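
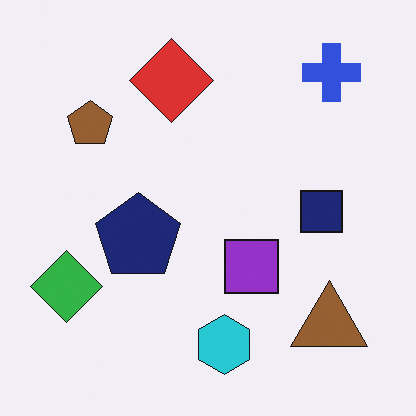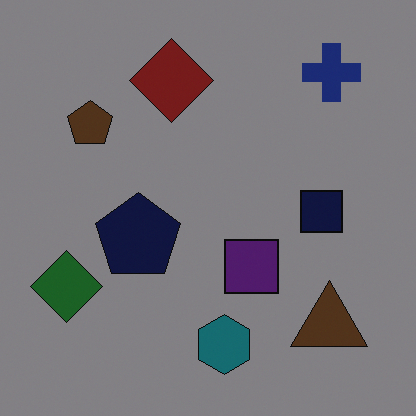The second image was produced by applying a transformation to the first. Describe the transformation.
The image was substantially darkened.

Every pixel — background and shapes alike — is uniformly darkened.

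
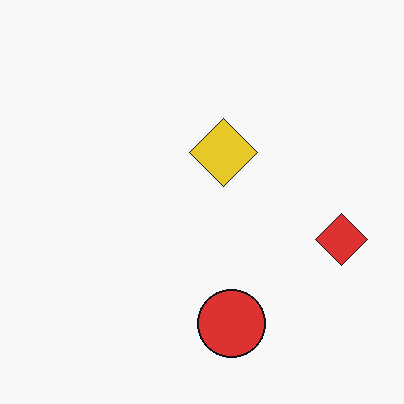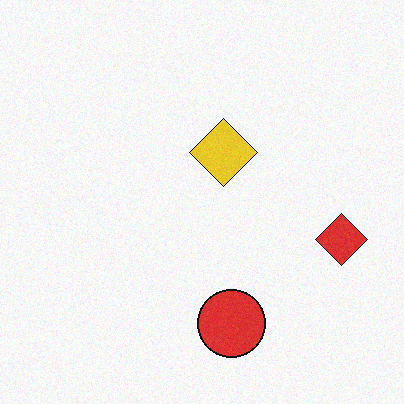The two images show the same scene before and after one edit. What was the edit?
This is the original image degraded with subtle gaussian noise.

Random speckle covers the whole image, including the flat background.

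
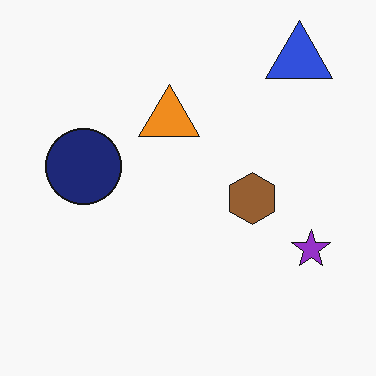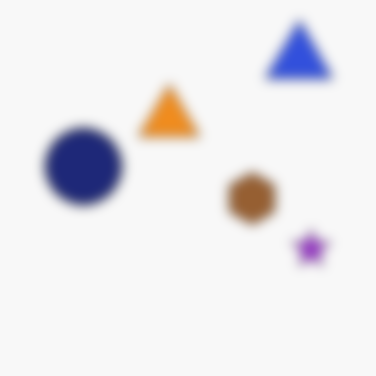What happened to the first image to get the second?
Heavily blurred.

Shape edges and outlines are uniformly softened across the whole image.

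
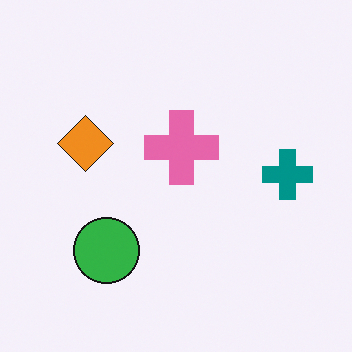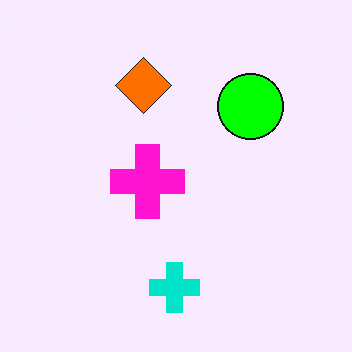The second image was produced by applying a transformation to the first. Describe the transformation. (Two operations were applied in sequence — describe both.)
The transformation is: heavily oversaturated, then transposed (reflected across the top-left ↔ bottom-right diagonal).

All colors are more vivid — a global saturation change. Shapes have swapped their row and column positions — what was in the top-right is now in the bottom-left — a diagonal reflection.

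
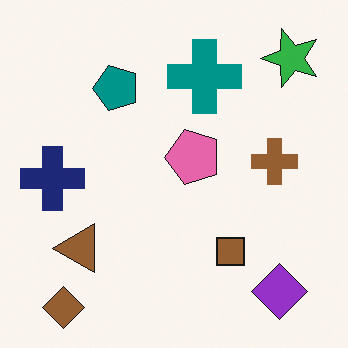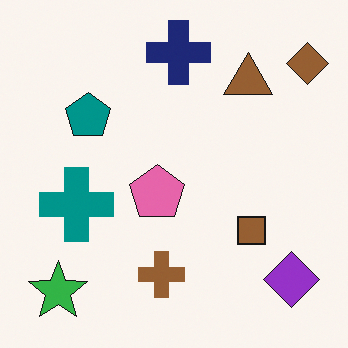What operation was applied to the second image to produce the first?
It was transposed (reflected across the top-left ↔ bottom-right diagonal).

Shapes have swapped their row and column positions — what was in the top-right is now in the bottom-left — a diagonal reflection.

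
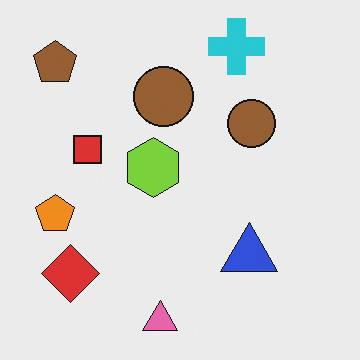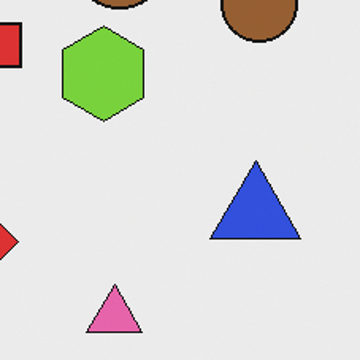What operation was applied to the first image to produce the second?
The transformation is: cropped slightly and scaled back up.

The visible shapes are larger and the field of view is narrower; shapes near the original edges may be partly or wholly outside the frame — a crop-and-rescale.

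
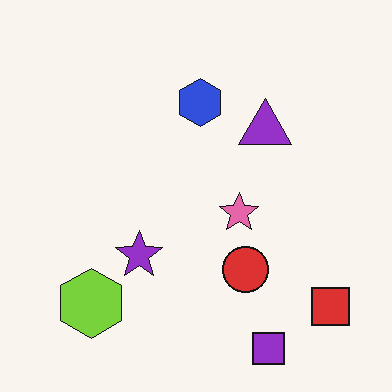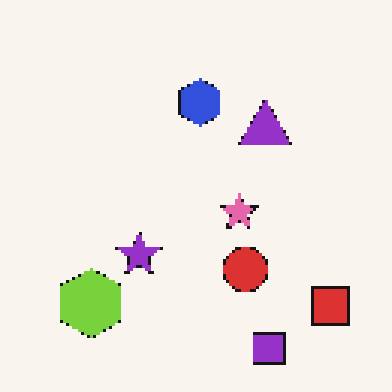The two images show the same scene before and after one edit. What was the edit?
The transformation is: lightly pixelated (a mild mosaic effect).

Shapes are reduced to large square blocks; fine edges and outlines are lost — a downscale-then-upscale (mosaic) effect.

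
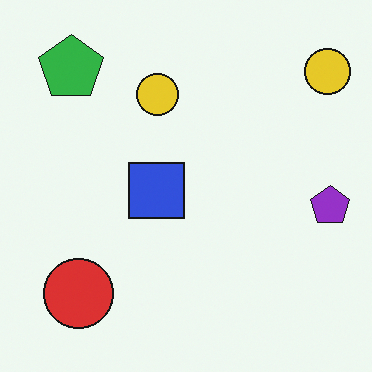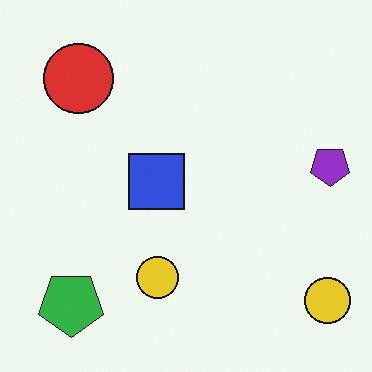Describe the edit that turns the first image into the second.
Flipped vertically (top ↔ bottom).

The green pentagon is in the top-left of the first image and the bottom-left of the second — shapes on opposite sides of the horizontal midline have swapped in a mirror flip.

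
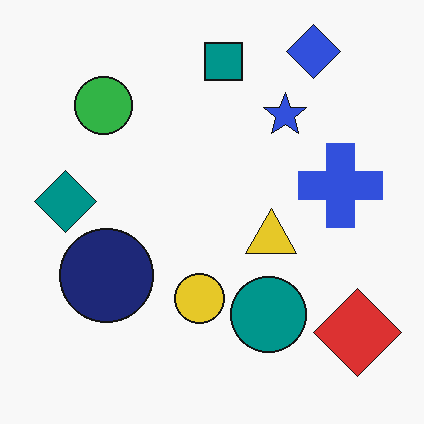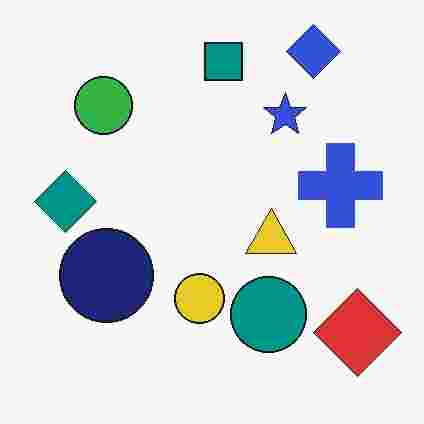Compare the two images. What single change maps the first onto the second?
The transformation is: heavily JPEG-compressed with obvious blocking artifacts.

Blocky 8×8 compression artifacts appear around shape edges and the flat background shows ringing — characteristic JPEG degradation.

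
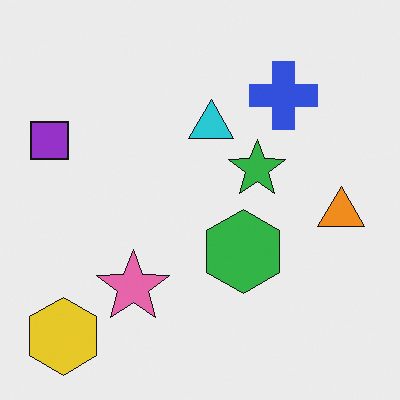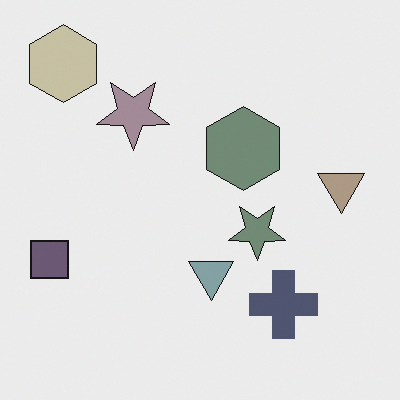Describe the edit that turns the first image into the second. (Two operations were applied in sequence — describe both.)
The second image is the first flipped vertically (top ↔ bottom), then heavily desaturated.

The yellow hexagon is in the bottom-left of the first image and the top-left of the second — shapes on opposite sides of the horizontal midline have swapped in a mirror flip. All colors are more muted and greyish — a global saturation change.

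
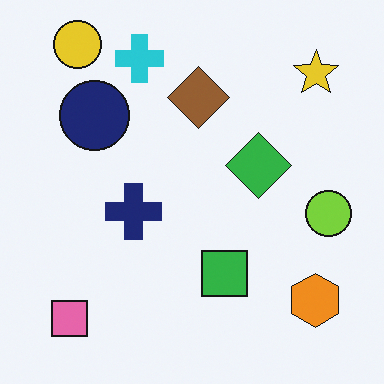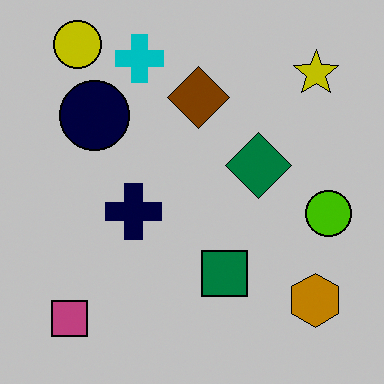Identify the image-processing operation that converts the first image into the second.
It was aggressively posterized.

Each flat color has snapped to a coarser quantized level — most visibly, the near-white background has dropped to a flat grey.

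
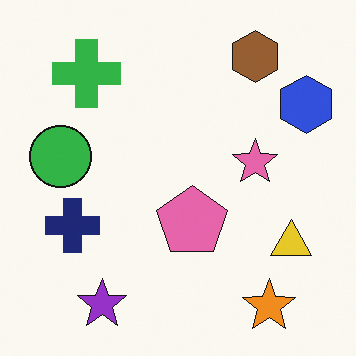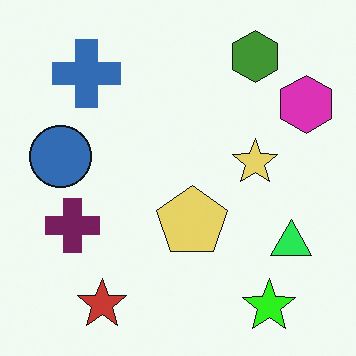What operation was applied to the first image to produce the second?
The second image is the first hue-shifted noticeably.

Every shape's color has rotated by the same amount around the hue wheel — a uniform hue shift.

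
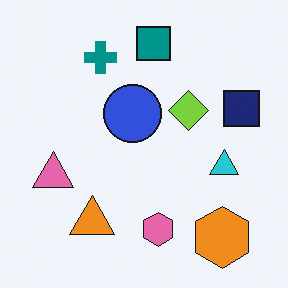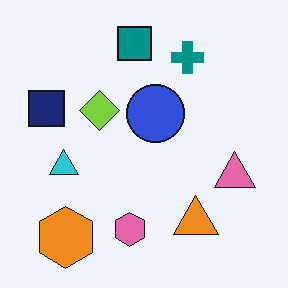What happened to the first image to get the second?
The second image is the first flipped horizontally (left ↔ right).

The navy square is in the right of the first image and the left of the second — shapes on opposite sides of the vertical midline have swapped in a mirror flip.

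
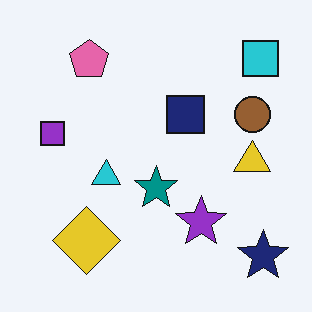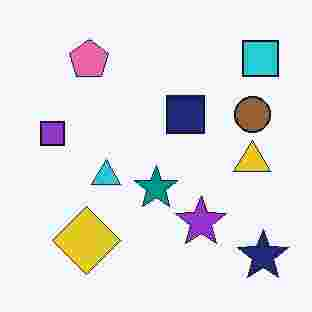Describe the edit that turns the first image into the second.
The second image is the first degraded with heavy JPEG compression.

Blocky 8×8 compression artifacts appear around shape edges and the flat background shows ringing — characteristic JPEG degradation.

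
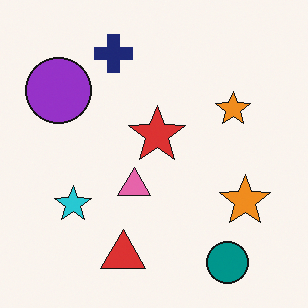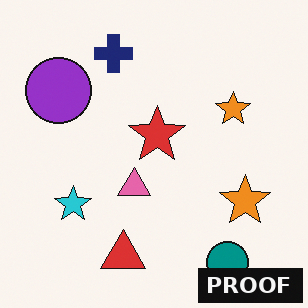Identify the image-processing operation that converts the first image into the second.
The image was watermarked with the text "PROOF" in the lower-right corner.

A dark label reading "PROOF" appears in the lower-right corner.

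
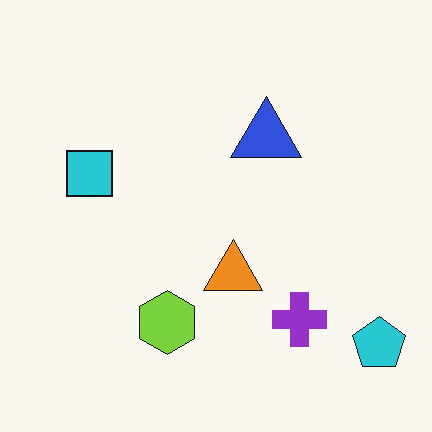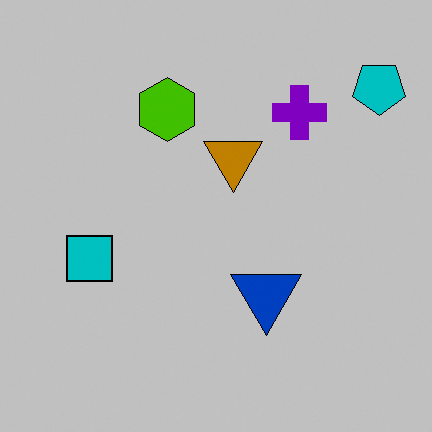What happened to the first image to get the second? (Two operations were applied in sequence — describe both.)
It was aggressively posterized, then flipped vertically (top ↔ bottom).

Each flat color has snapped to a coarser quantized level — most visibly, the near-white background has dropped to a flat grey. The cyan pentagon is in the bottom-right of the first image and the top-right of the second — shapes on opposite sides of the horizontal midline have swapped in a mirror flip.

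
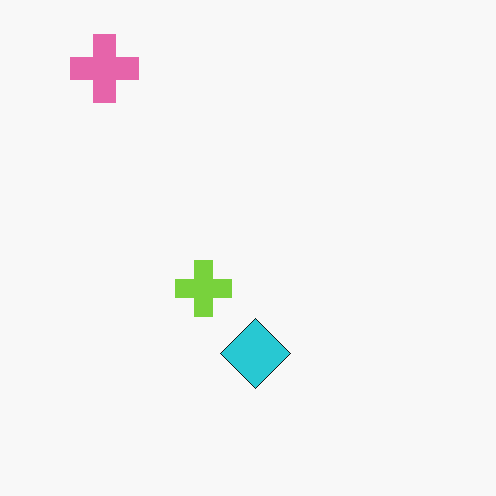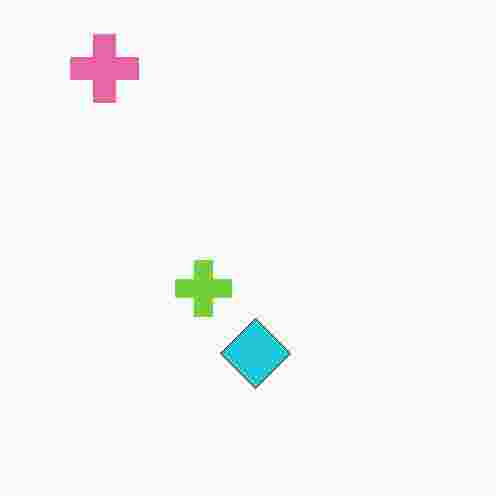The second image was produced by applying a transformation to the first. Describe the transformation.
Degraded with heavy JPEG compression.

Blocky 8×8 compression artifacts appear around shape edges and the flat background shows ringing — characteristic JPEG degradation.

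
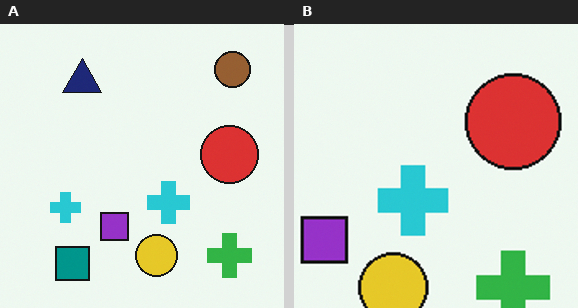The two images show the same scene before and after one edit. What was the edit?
It was cropped tightly and scaled back up.

The visible shapes are larger and the field of view is narrower; shapes near the original edges may be partly or wholly outside the frame — a crop-and-rescale.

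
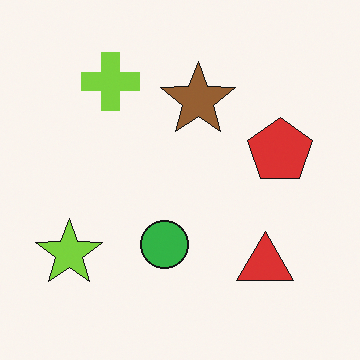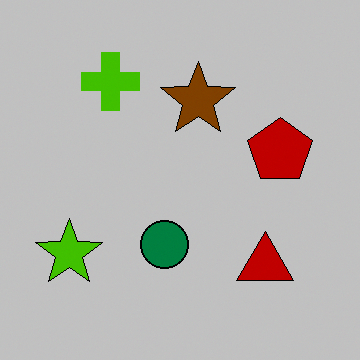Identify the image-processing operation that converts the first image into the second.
The image was heavily posterized to just a handful of flat colors.

Each flat color has snapped to a coarser quantized level — most visibly, the near-white background has dropped to a flat grey.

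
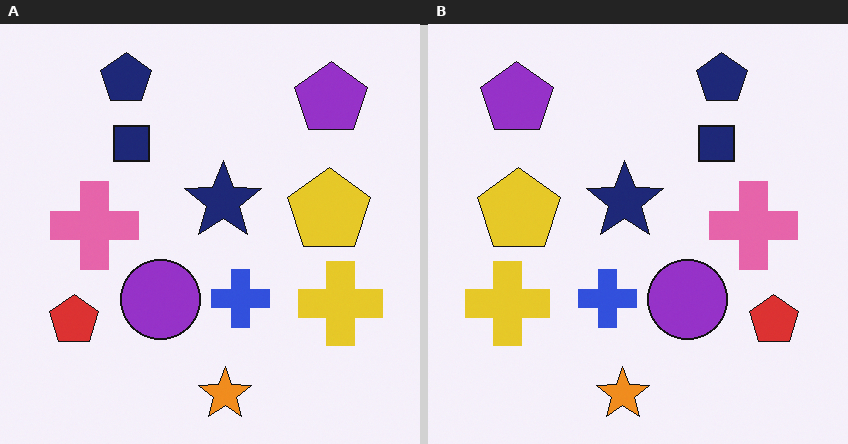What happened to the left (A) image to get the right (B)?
The right (B) image is the left (A) flipped horizontally (left ↔ right).

The red pentagon is in the bottom-left of the left (A) image and the bottom-right of the right (B) — shapes on opposite sides of the vertical midline have swapped in a mirror flip.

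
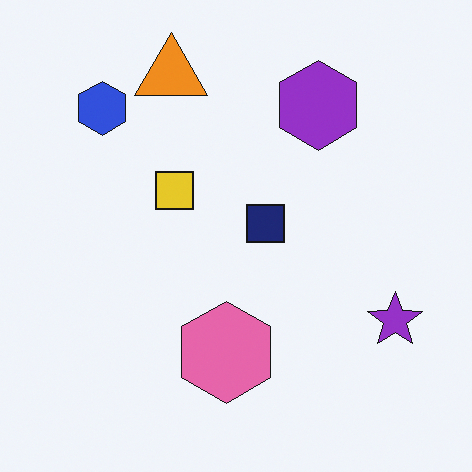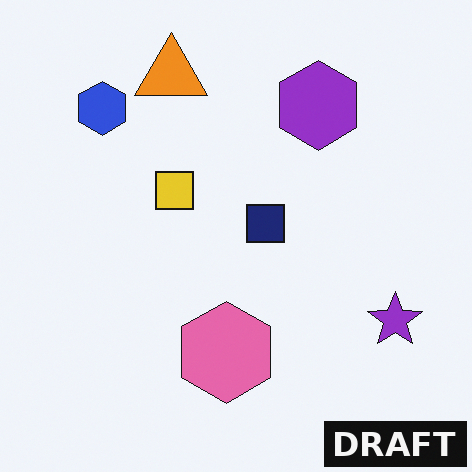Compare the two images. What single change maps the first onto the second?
It was watermarked with the text "DRAFT" in the lower-right corner.

A dark label reading "DRAFT" appears in the lower-right corner.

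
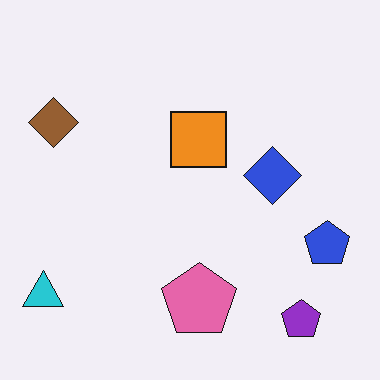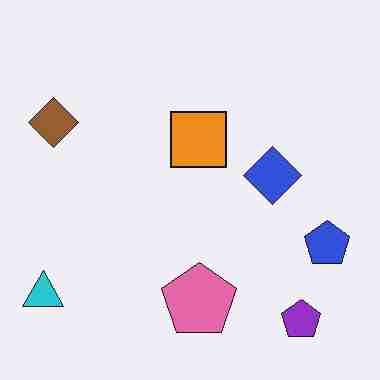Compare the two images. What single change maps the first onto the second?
The second image is the first heavily JPEG-compressed with obvious blocking artifacts.

Blocky 8×8 compression artifacts appear around shape edges and the flat background shows ringing — characteristic JPEG degradation.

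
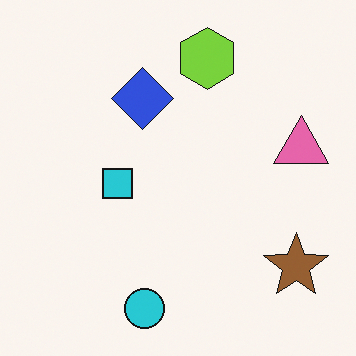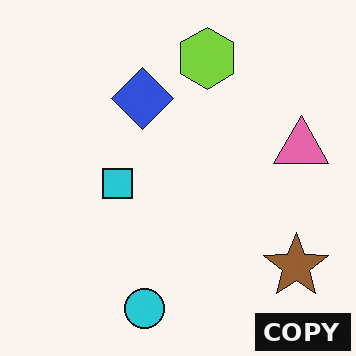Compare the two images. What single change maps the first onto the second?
The second image is the first watermarked with the text "COPY" in the lower-right corner.

A dark label reading "COPY" appears in the lower-right corner.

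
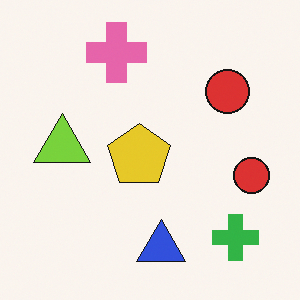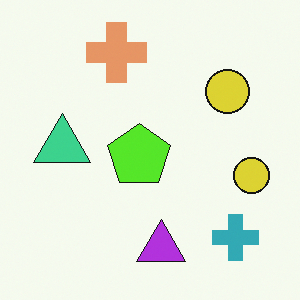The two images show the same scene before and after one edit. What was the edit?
The image was hue-shifted slightly.

Every shape's color has rotated by the same amount around the hue wheel — a uniform hue shift.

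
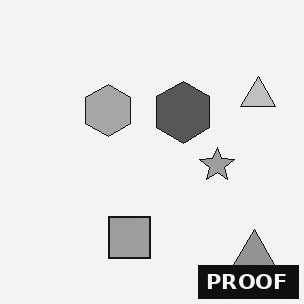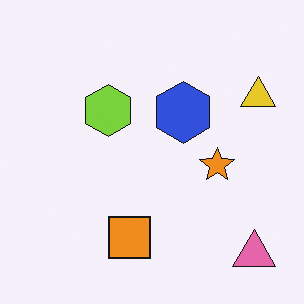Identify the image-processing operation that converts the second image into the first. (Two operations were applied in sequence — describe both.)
The transformation is: converted to grayscale, then watermarked with the text "PROOF" in the lower-right corner.

All color is removed — every shape is now a shade of grey. A dark label reading "PROOF" appears in the lower-right corner.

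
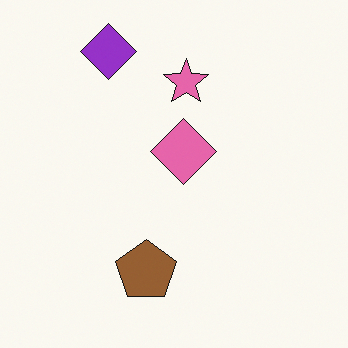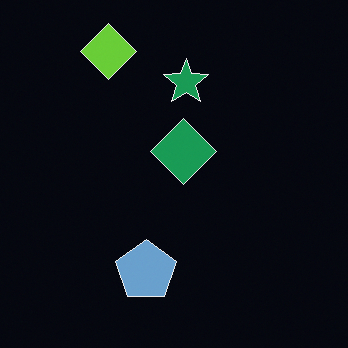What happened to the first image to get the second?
The second image is the first color-inverted (negative).

The light background has become dark and every shape's color is its complement — a photographic negative.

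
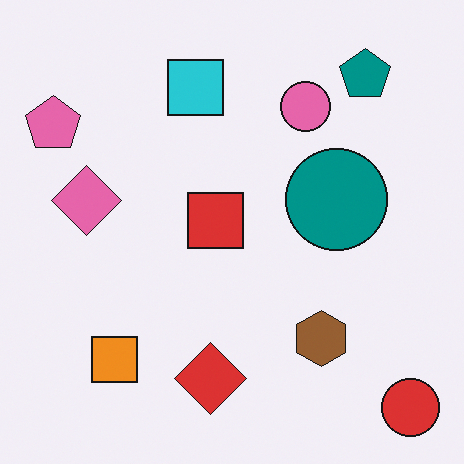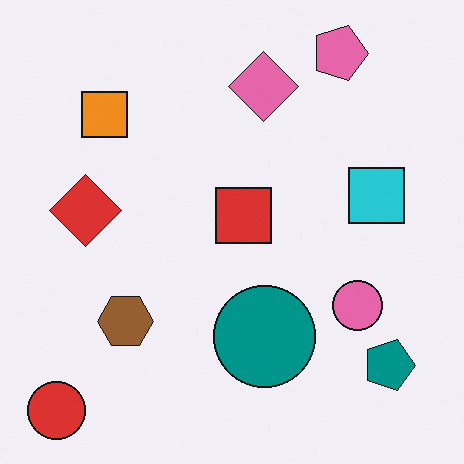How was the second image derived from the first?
Rotated 90° clockwise.

The red circle sits in the bottom-right of the first image and the bottom-left of the second — consistent with a whole-image 90° clockwise rotation.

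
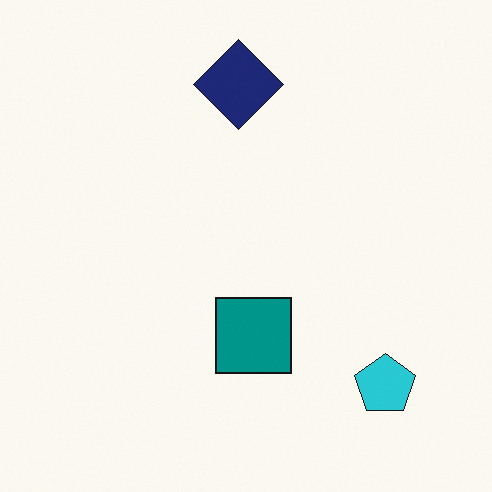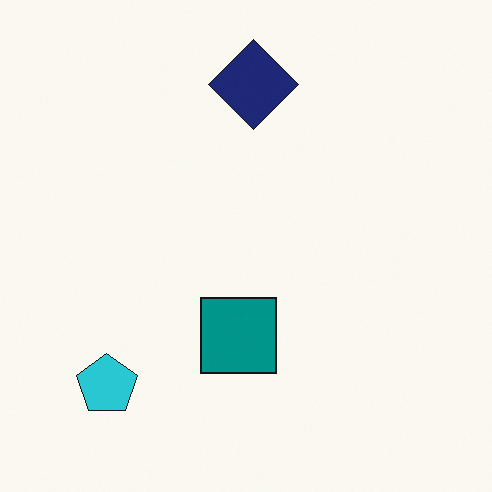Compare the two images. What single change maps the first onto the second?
The second image is the first flipped horizontally (left ↔ right).

The cyan pentagon is in the bottom-right of the first image and the bottom-left of the second — shapes on opposite sides of the vertical midline have swapped in a mirror flip.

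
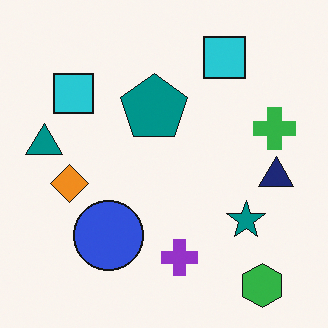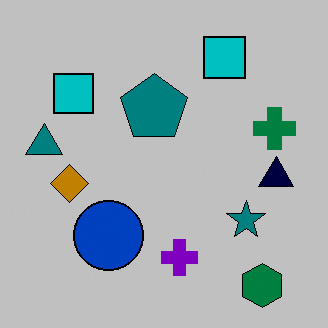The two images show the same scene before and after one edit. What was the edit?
It was aggressively posterized.

Each flat color has snapped to a coarser quantized level — most visibly, the near-white background has dropped to a flat grey.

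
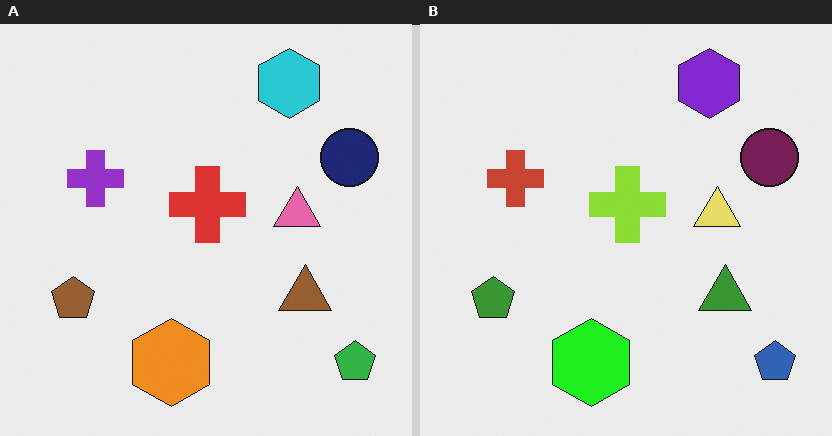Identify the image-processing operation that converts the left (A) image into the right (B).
Hue-shifted by a moderate amount.

Every shape's color has rotated by the same amount around the hue wheel — a uniform hue shift.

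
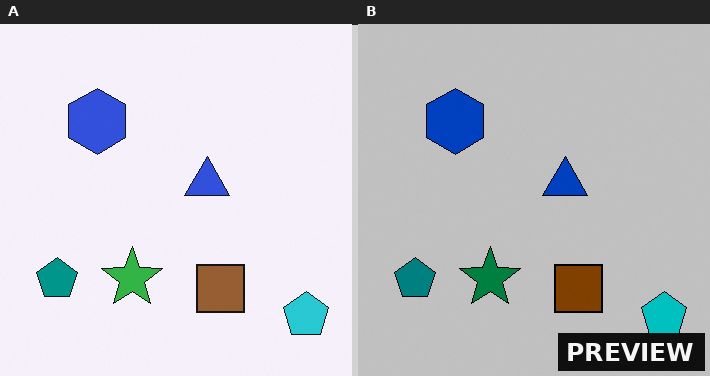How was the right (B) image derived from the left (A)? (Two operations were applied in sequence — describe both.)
The right (B) image is the left (A) heavily posterized to just a handful of flat colors, then watermarked with the text "PREVIEW" in the lower-right corner.

Each flat color has snapped to a coarser quantized level — most visibly, the near-white background has dropped to a flat grey. A dark label reading "PREVIEW" appears in the lower-right corner.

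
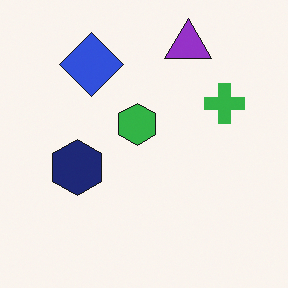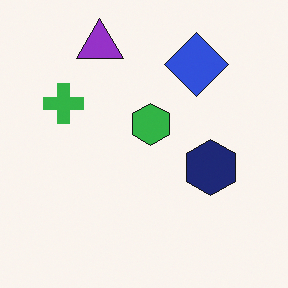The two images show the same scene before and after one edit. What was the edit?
Flipped horizontally (left ↔ right).

The green cross is in the right of the first image and the left of the second — shapes on opposite sides of the vertical midline have swapped in a mirror flip.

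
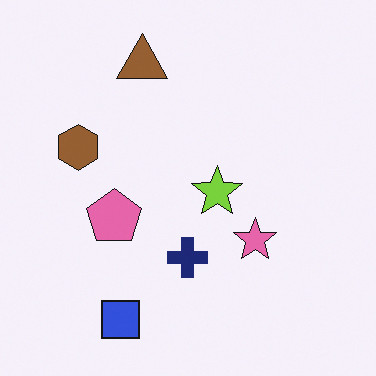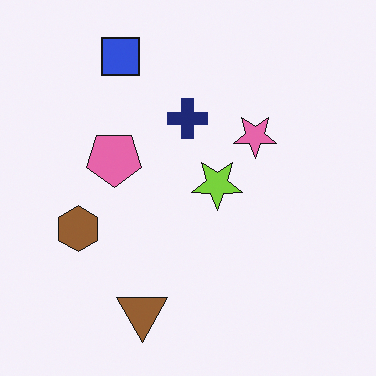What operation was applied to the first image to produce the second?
This is the original image flipped vertically (top ↔ bottom).

The blue square is in the bottom-left of the first image and the top-left of the second — shapes on opposite sides of the horizontal midline have swapped in a mirror flip.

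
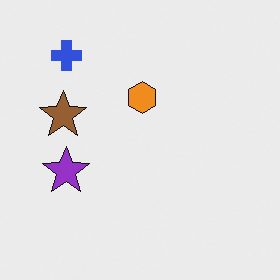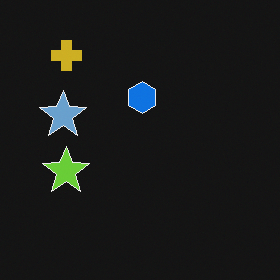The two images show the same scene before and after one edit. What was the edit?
The image was color-inverted (negative).

The light background has become dark and every shape's color is its complement — a photographic negative.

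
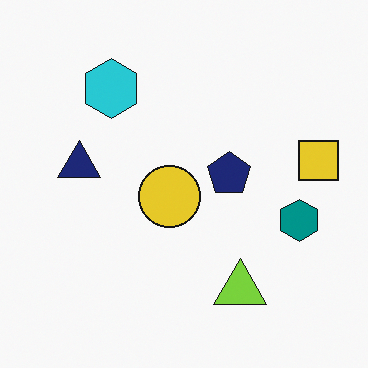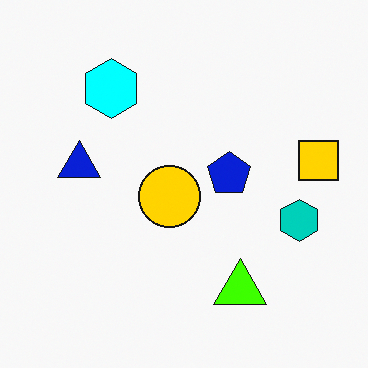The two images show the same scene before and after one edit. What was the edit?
It was made much more vivid (saturation change).

All colors are more vivid — a global saturation change.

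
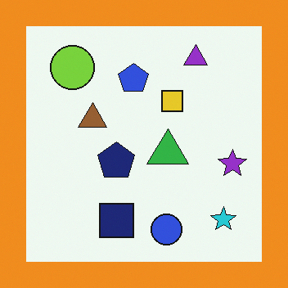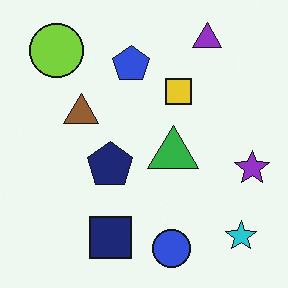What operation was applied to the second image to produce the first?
Framed with a orange border.

A solid orange frame runs around the edge of the first image, with the content slightly shrunk inside it.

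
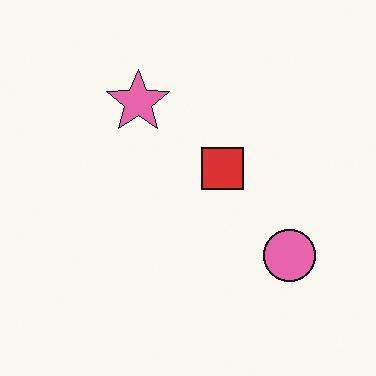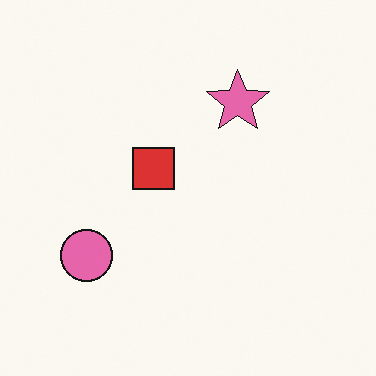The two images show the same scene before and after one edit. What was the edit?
The transformation is: flipped horizontally (left ↔ right).

The pink circle is in the bottom-right of the first image and the bottom-left of the second — shapes on opposite sides of the vertical midline have swapped in a mirror flip.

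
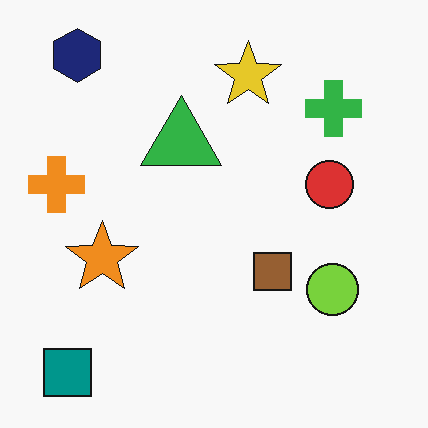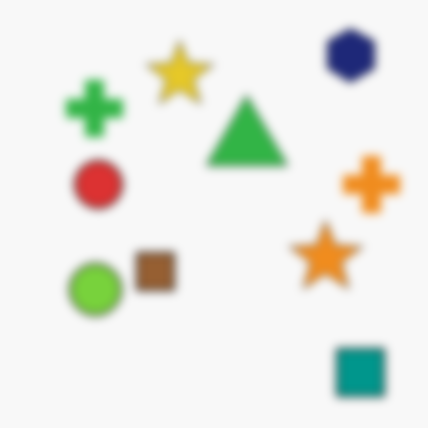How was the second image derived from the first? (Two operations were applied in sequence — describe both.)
The image was noticeably gaussian-blurred, then flipped horizontally (left ↔ right).

Shape edges and outlines are uniformly softened across the whole image. The orange cross is in the left of the first image and the right of the second — shapes on opposite sides of the vertical midline have swapped in a mirror flip.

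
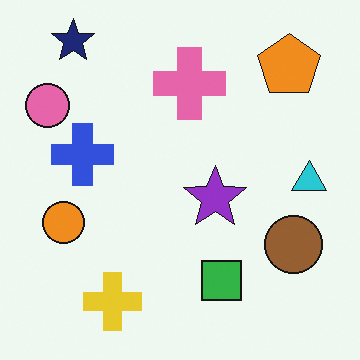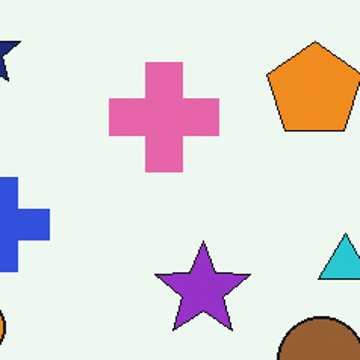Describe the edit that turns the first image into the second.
The second image is the first cropped to a modestly smaller region and rescaled.

The visible shapes are larger and the field of view is narrower; shapes near the original edges may be partly or wholly outside the frame — a crop-and-rescale.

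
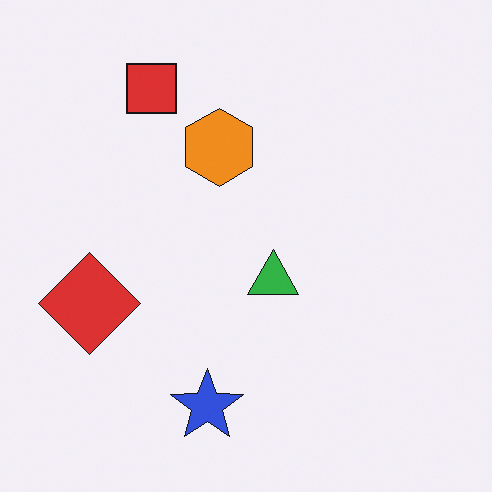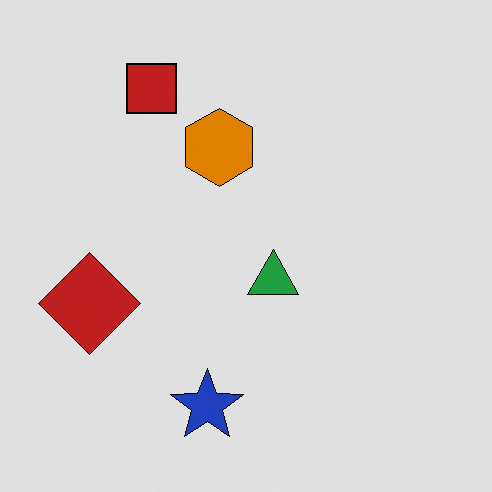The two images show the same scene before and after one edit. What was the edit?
Moderately posterized.

Each flat color has snapped to a coarser quantized level — most visibly, the near-white background has dropped to a flat grey.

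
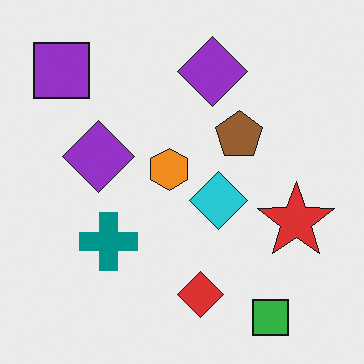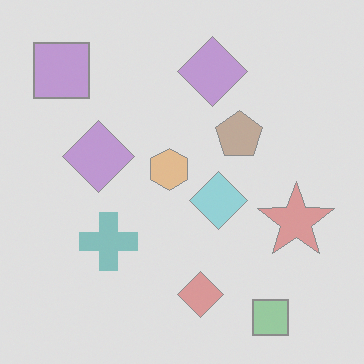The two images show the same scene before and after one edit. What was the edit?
It was washed out (contrast reduced).

Tones are pushed toward mid-grey across the whole image — a global contrast change.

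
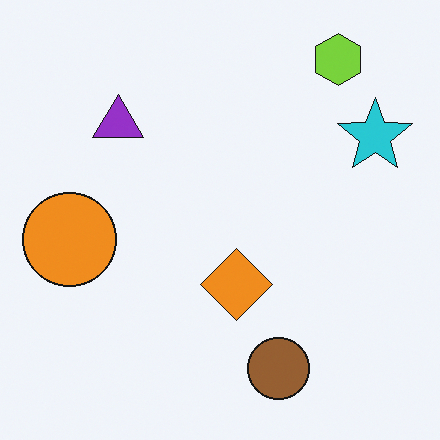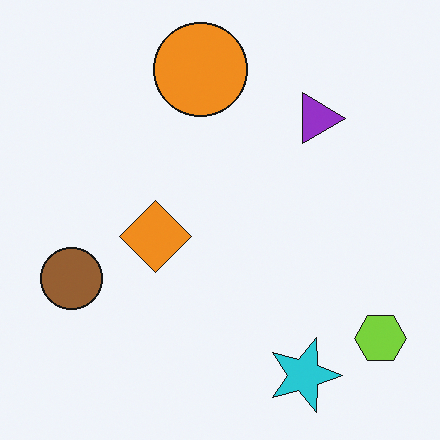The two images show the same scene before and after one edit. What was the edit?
The transformation is: rotated 90° clockwise.

The lime hexagon sits in the top-right of the first image and the bottom-right of the second — consistent with a whole-image 90° clockwise rotation.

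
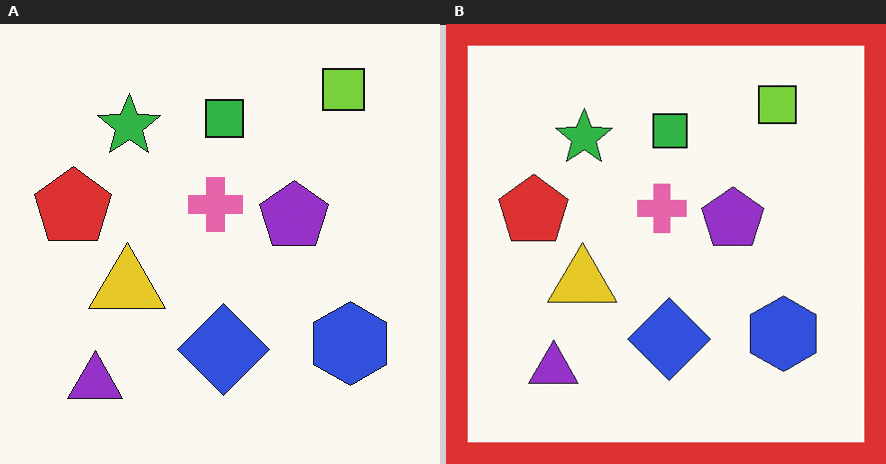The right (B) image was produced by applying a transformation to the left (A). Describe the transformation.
The image was framed with a red border.

A solid red frame runs around the edge of the right (B) image, with the content slightly shrunk inside it.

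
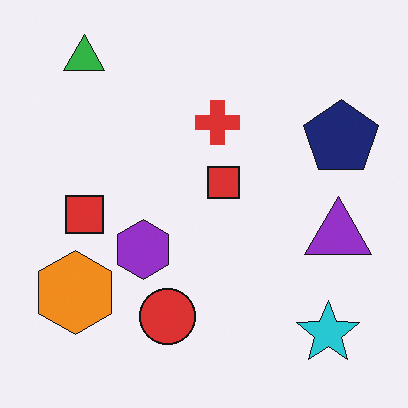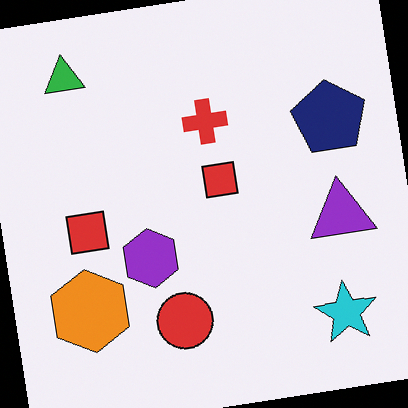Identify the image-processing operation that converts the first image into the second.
The transformation is: rotated counter-clockwise by a small amount.

Every shape is tilted by the same angle and the image corners show triangular fill wedges — a whole-image rotation by a non-right angle.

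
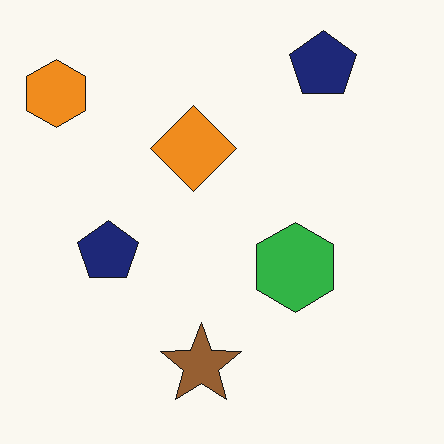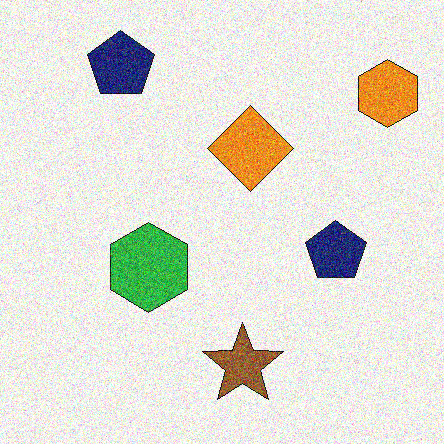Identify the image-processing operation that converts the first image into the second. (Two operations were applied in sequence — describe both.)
The second image is the first flipped horizontally (left ↔ right), then degraded with a thick layer of grain.

The orange hexagon is in the top-left of the first image and the top-right of the second — shapes on opposite sides of the vertical midline have swapped in a mirror flip. Random speckle covers the whole image, including the flat background.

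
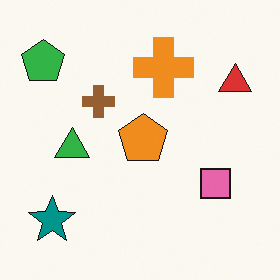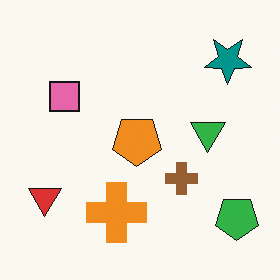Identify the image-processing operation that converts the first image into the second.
Rotated 180°.

The green pentagon sits in the top-left of the first image and the bottom-right of the second — consistent with a whole-image 180° rotation.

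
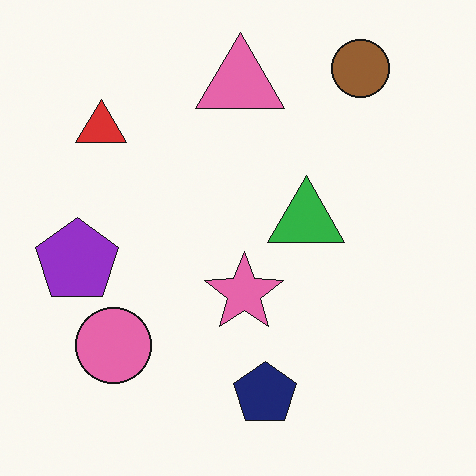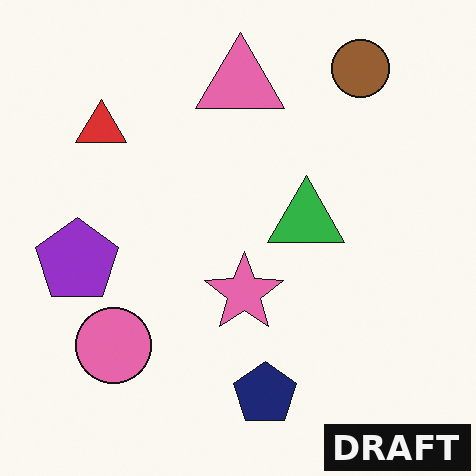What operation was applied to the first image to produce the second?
This is the original image watermarked with the text "DRAFT" in the lower-right corner.

A dark label reading "DRAFT" appears in the lower-right corner.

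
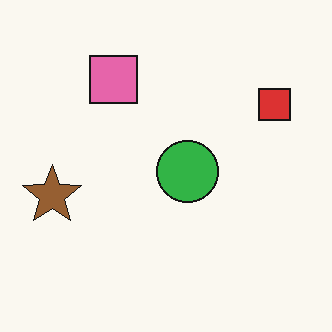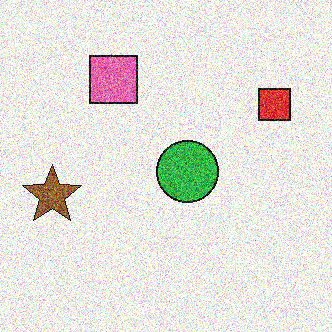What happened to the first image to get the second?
The image was degraded with heavy additive noise.

Random speckle covers the whole image, including the flat background.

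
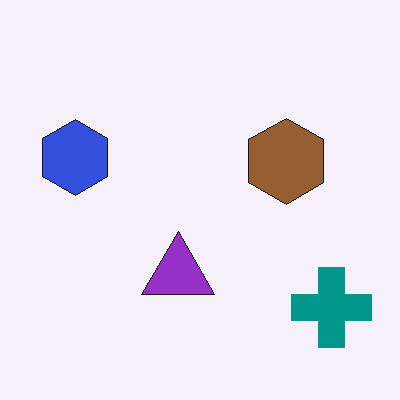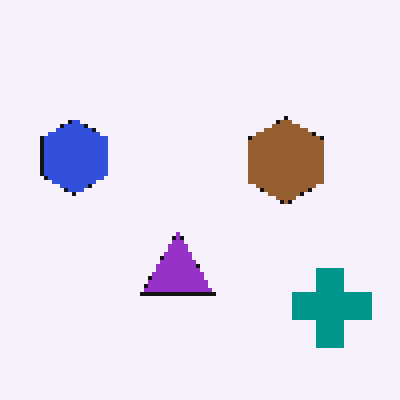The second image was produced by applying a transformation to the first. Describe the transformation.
This is the original image mildly pixelated.

Shapes are reduced to large square blocks; fine edges and outlines are lost — a downscale-then-upscale (mosaic) effect.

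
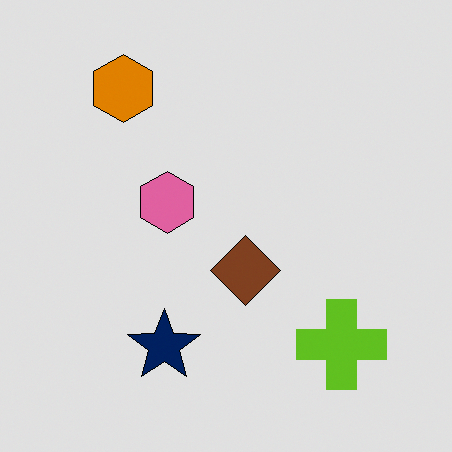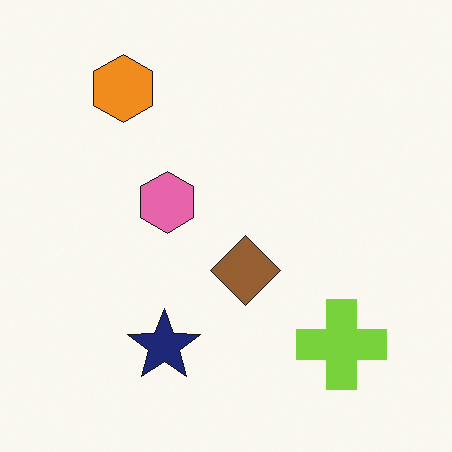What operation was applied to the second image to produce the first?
This is the original image moderately posterized.

Each flat color has snapped to a coarser quantized level — most visibly, the near-white background has dropped to a flat grey.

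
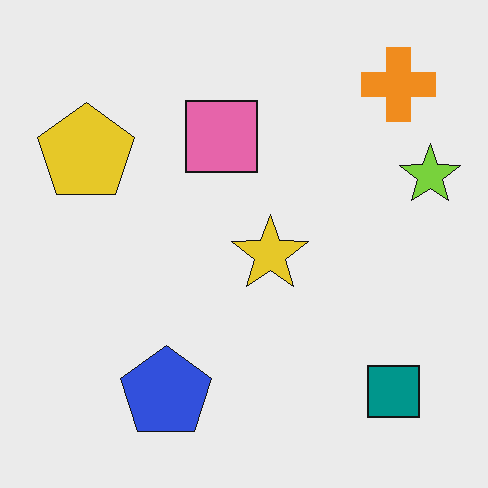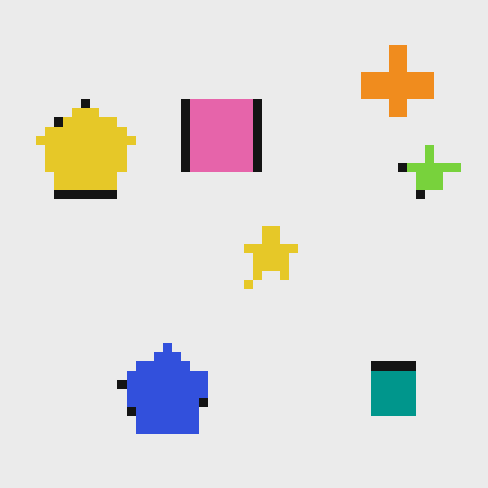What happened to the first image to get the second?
The image was coarsely pixelated.

Shapes are reduced to large square blocks; fine edges and outlines are lost — a downscale-then-upscale (mosaic) effect.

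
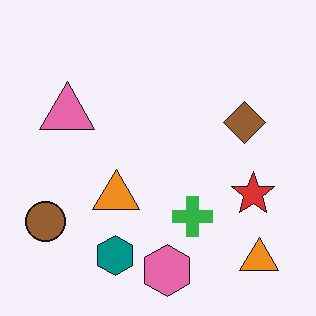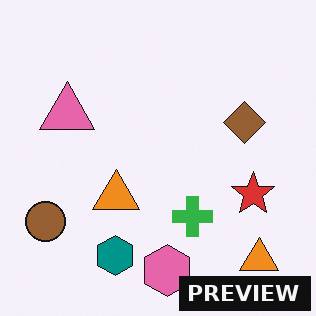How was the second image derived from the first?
Watermarked with the text "PREVIEW" in the lower-right corner.

A dark label reading "PREVIEW" appears in the lower-right corner.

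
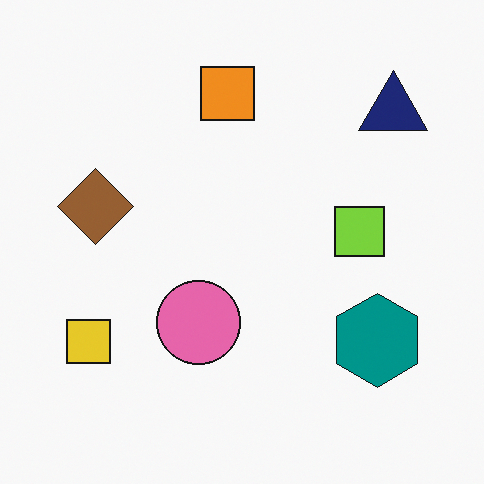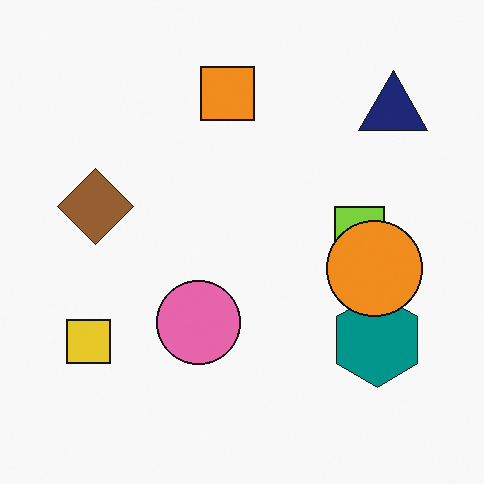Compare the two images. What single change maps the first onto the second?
It was overlaid with an additional orange circle.

An orange circle appears in the second image that is absent from the first.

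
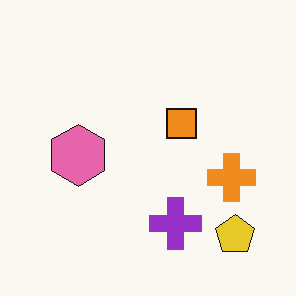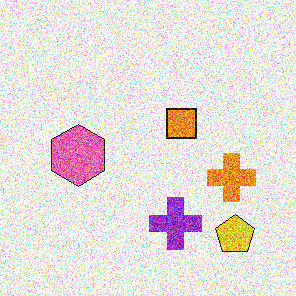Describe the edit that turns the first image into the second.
It was degraded with strong gaussian noise.

Random speckle covers the whole image, including the flat background.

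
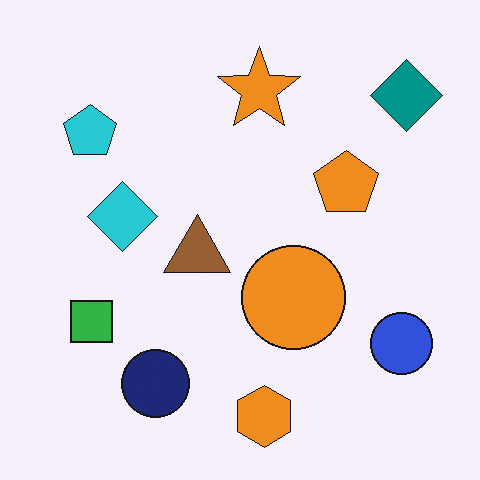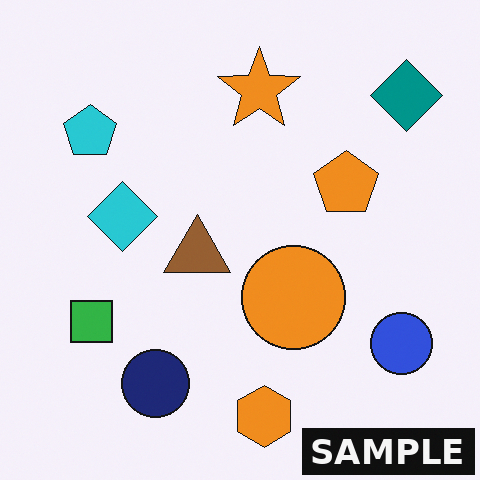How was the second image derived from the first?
The transformation is: watermarked with the text "SAMPLE" in the lower-right corner.

A dark label reading "SAMPLE" appears in the lower-right corner.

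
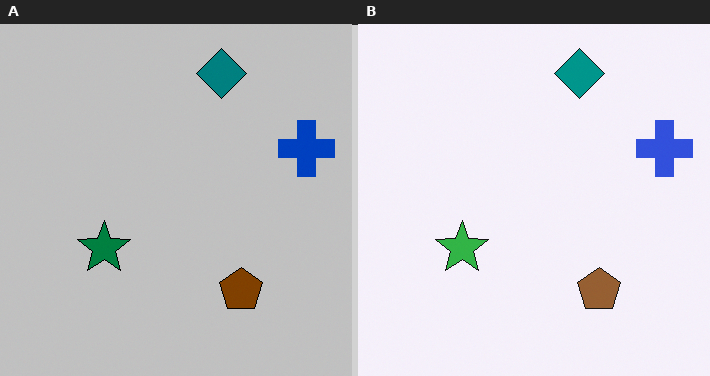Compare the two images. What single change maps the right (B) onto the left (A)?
Heavily posterized to just a handful of flat colors.

Each flat color has snapped to a coarser quantized level — most visibly, the near-white background has dropped to a flat grey.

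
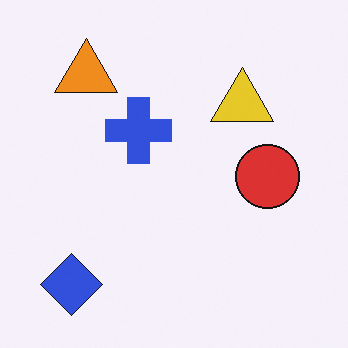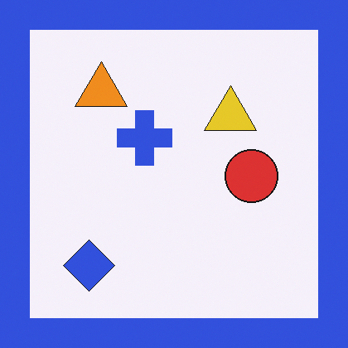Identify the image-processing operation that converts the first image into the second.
It was framed with a blue border.

A solid blue frame runs around the edge of the second image, with the content slightly shrunk inside it.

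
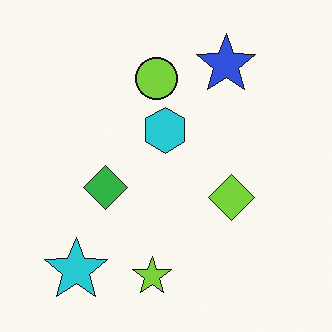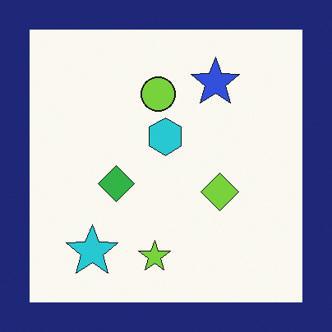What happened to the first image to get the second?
This is the original image framed with a navy border.

A solid navy frame runs around the edge of the second image, with the content slightly shrunk inside it.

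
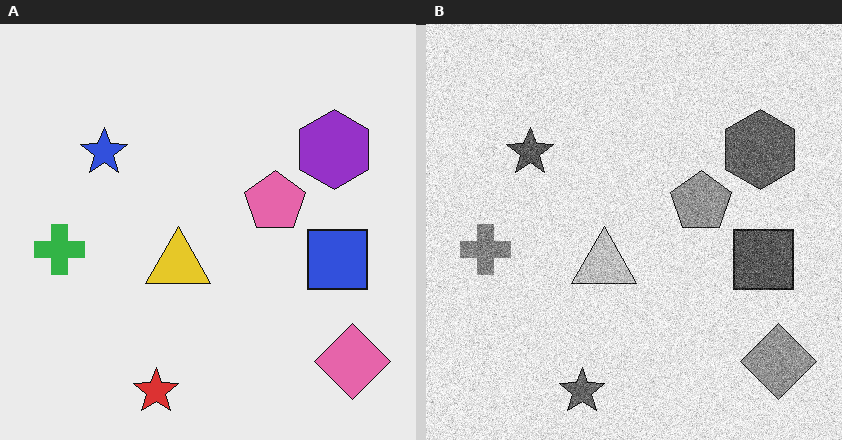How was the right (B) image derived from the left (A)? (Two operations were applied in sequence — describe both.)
Degraded with a thick layer of grain, then converted to grayscale.

Random speckle covers the whole image, including the flat background. All color is removed — every shape is now a shade of grey.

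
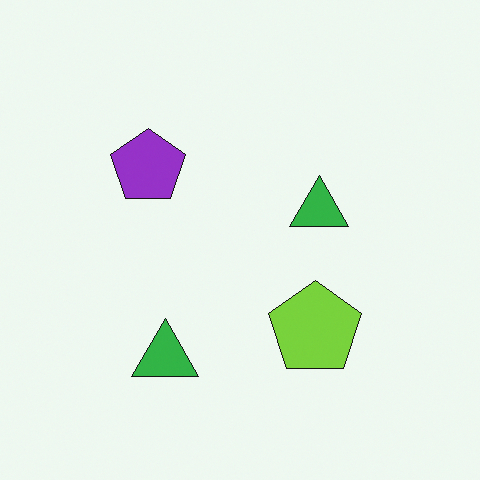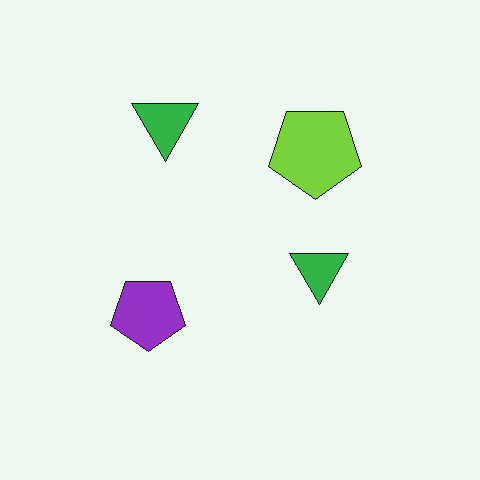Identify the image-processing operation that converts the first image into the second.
Flipped vertically (top ↔ bottom).

The lime pentagon is in the bottom of the first image and the top of the second — shapes on opposite sides of the horizontal midline have swapped in a mirror flip.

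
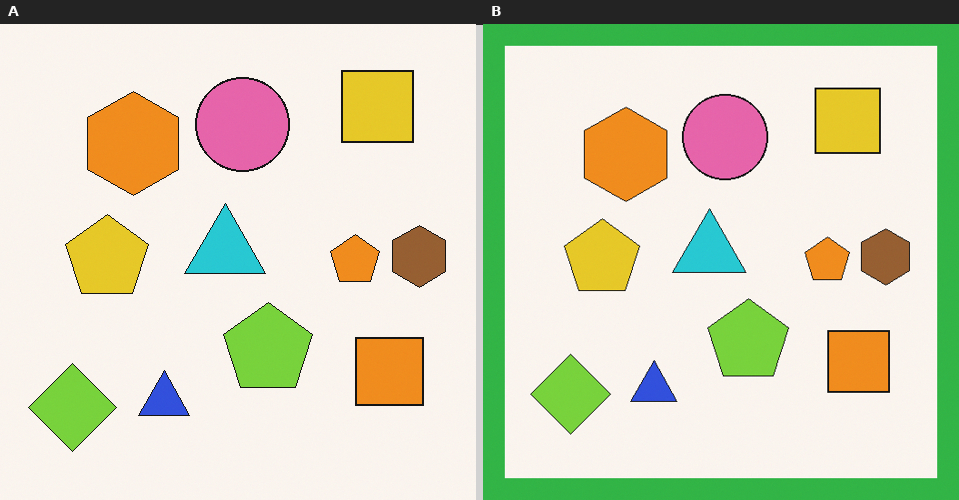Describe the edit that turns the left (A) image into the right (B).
The transformation is: framed with a green border.

A solid green frame runs around the edge of the right (B) image, with the content slightly shrunk inside it.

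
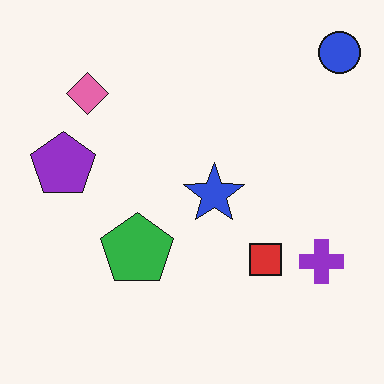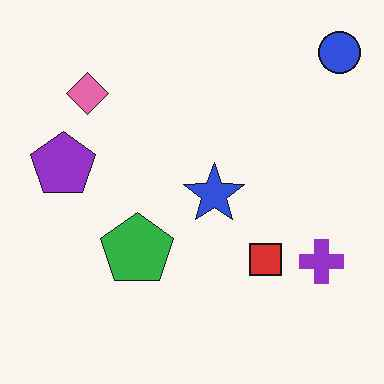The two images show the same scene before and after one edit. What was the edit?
This is the original image JPEG-compressed with visible artifacts.

Blocky 8×8 compression artifacts appear around shape edges and the flat background shows ringing — characteristic JPEG degradation.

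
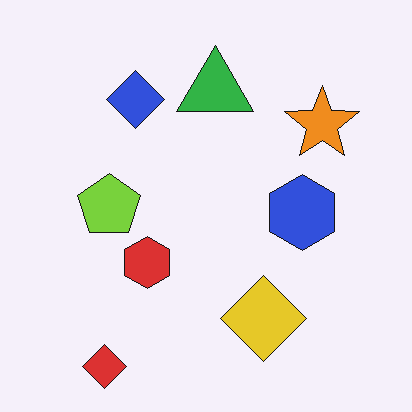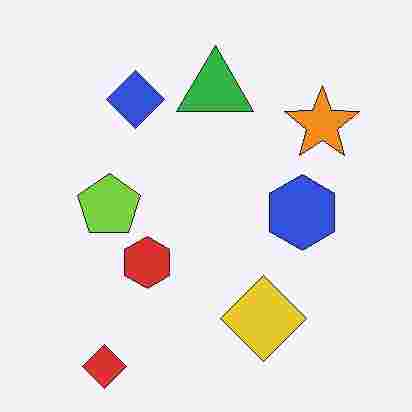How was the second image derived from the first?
It was degraded with heavy JPEG compression.

Blocky 8×8 compression artifacts appear around shape edges and the flat background shows ringing — characteristic JPEG degradation.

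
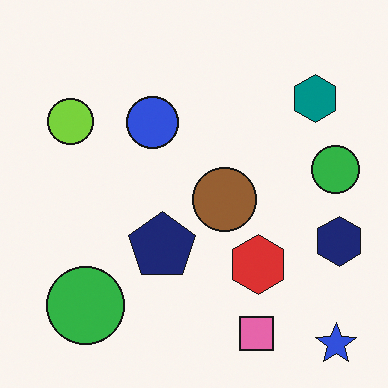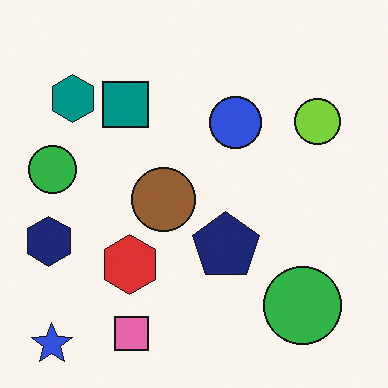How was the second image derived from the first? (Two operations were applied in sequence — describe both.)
The transformation is: flipped horizontally (left ↔ right), then overlaid with an additional teal square.

The navy hexagon is in the right of the first image and the left of the second — shapes on opposite sides of the vertical midline have swapped in a mirror flip. A teal square appears in the second image that is absent from the first.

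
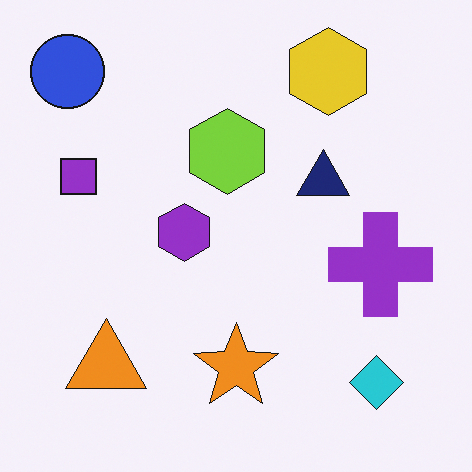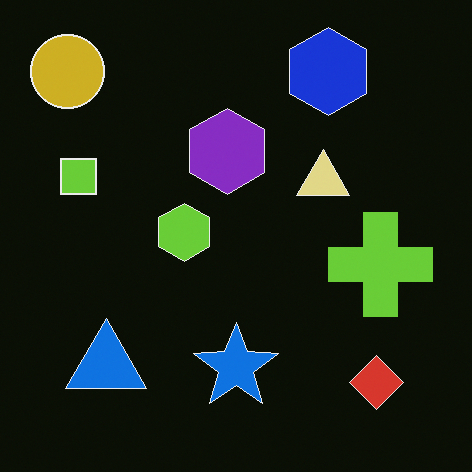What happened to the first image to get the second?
The image was color-inverted (negative).

The light background has become dark and every shape's color is its complement — a photographic negative.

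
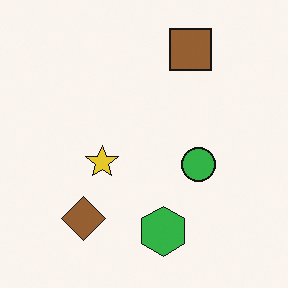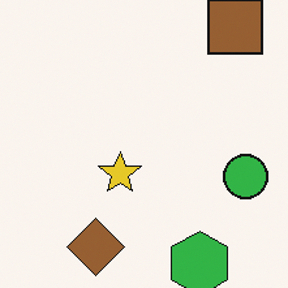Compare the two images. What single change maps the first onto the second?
It was cropped to a modestly smaller region and rescaled.

The visible shapes are larger and the field of view is narrower; shapes near the original edges may be partly or wholly outside the frame — a crop-and-rescale.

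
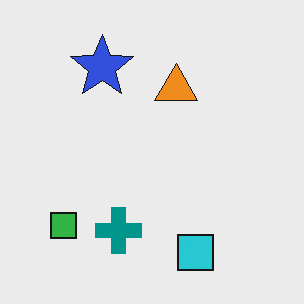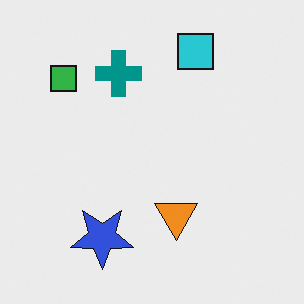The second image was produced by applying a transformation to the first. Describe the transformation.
It was flipped vertically (top ↔ bottom).

The cyan square is in the bottom of the first image and the top of the second — shapes on opposite sides of the horizontal midline have swapped in a mirror flip.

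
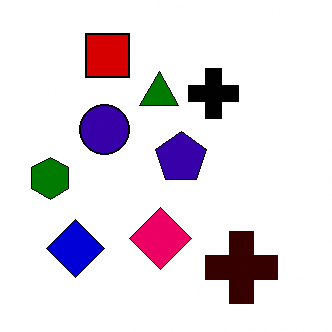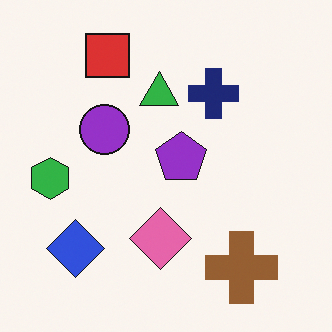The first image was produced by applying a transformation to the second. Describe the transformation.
The first image is the second boosted in contrast.

Tones are pushed away from mid-grey across the whole image — a global contrast change.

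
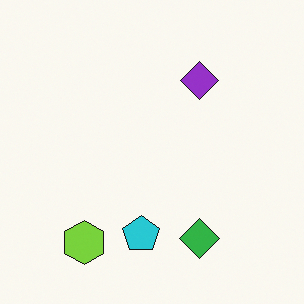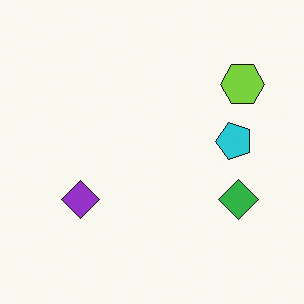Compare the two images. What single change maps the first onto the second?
This is the original image transposed (reflected across the top-left ↔ bottom-right diagonal).

Shapes have swapped their row and column positions — what was in the top-right is now in the bottom-left — a diagonal reflection.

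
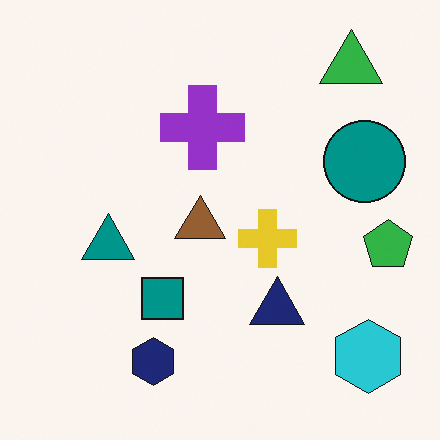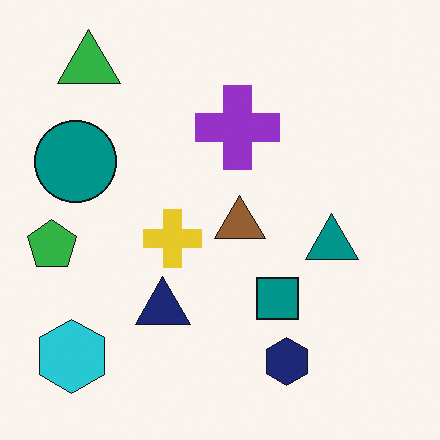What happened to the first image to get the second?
The image was flipped horizontally (left ↔ right).

The green pentagon is in the right of the first image and the left of the second — shapes on opposite sides of the vertical midline have swapped in a mirror flip.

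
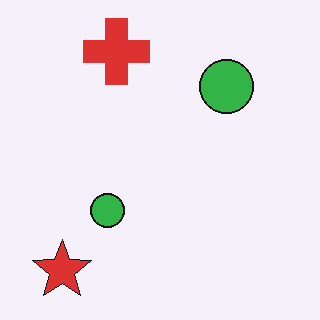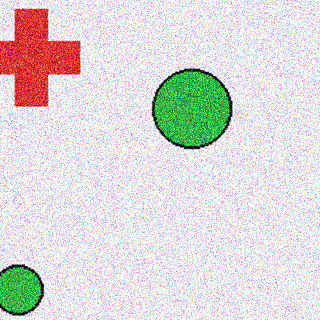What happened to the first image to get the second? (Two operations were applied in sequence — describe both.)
Cropped to a modestly smaller region and rescaled, then degraded with strong gaussian noise.

The visible shapes are larger and the field of view is narrower; shapes near the original edges may be partly or wholly outside the frame — a crop-and-rescale. Random speckle covers the whole image, including the flat background.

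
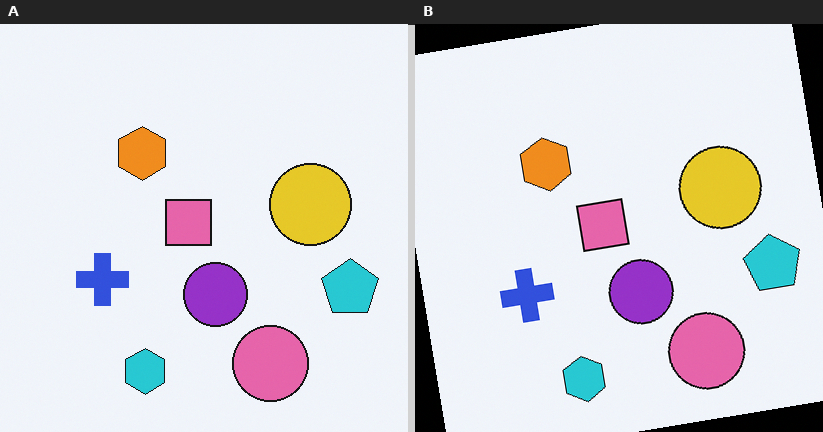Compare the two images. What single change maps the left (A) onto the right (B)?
Rotated counter-clockwise by a few degrees.

Every shape is tilted by the same angle and the image corners show triangular fill wedges — a whole-image rotation by a non-right angle.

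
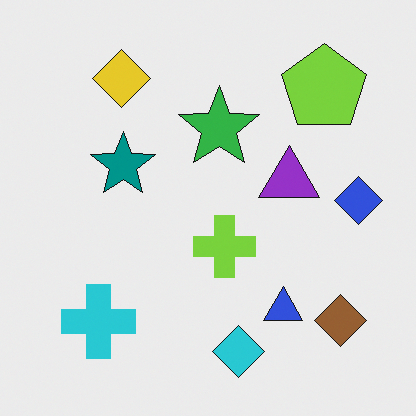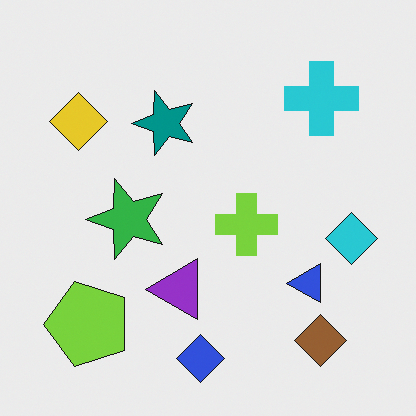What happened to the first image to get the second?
This is the original image transposed (reflected across the top-left ↔ bottom-right diagonal).

Shapes have swapped their row and column positions — what was in the top-right is now in the bottom-left — a diagonal reflection.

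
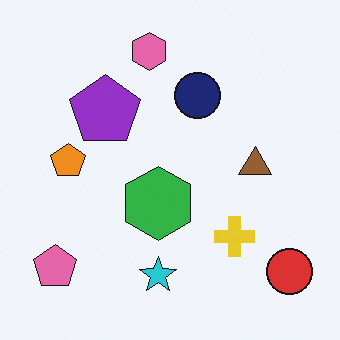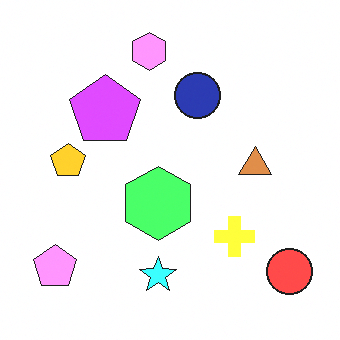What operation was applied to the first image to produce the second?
The transformation is: noticeably brightened.

Every pixel — background and shapes alike — is uniformly brightened.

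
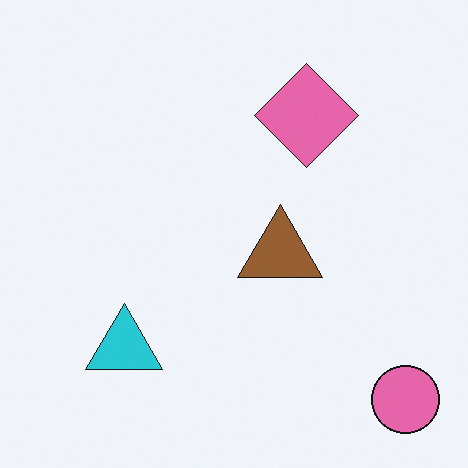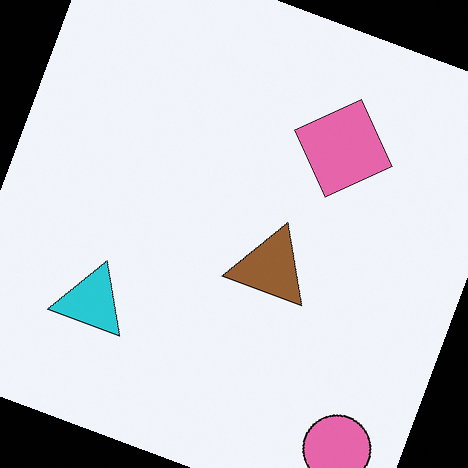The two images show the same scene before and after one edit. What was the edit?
It was rotated clockwise by a clearly visible amount.

Every shape is tilted by the same angle and the image corners show triangular fill wedges — a whole-image rotation by a non-right angle.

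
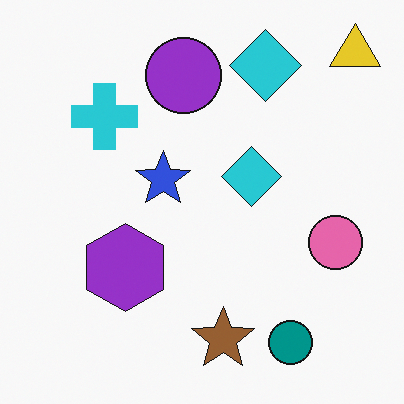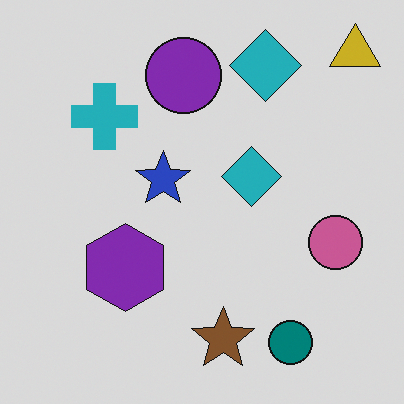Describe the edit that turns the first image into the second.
This is the original image slightly darkened.

Every pixel — background and shapes alike — is uniformly darkened.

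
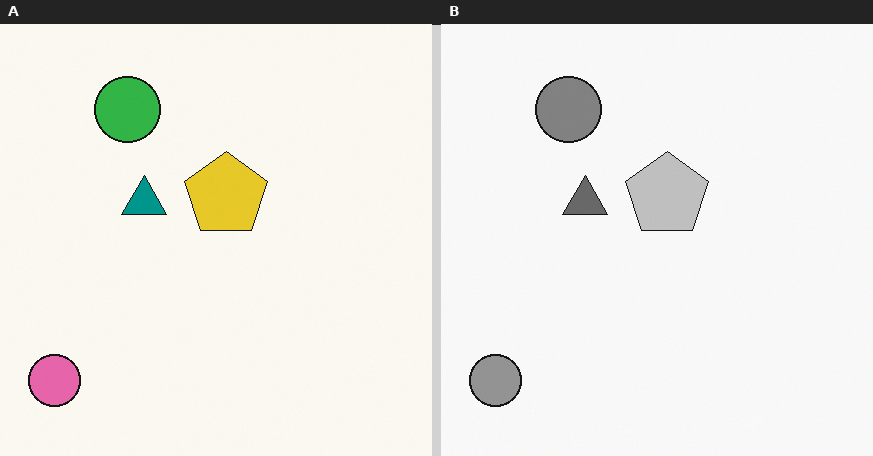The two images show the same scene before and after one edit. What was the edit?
The transformation is: converted to grayscale.

All color is removed — every shape is now a shade of grey.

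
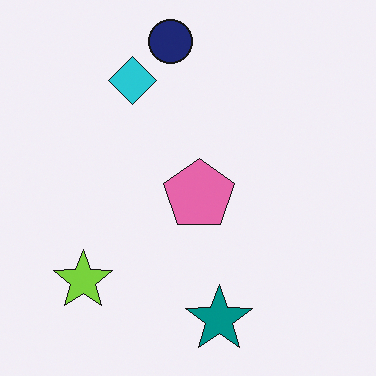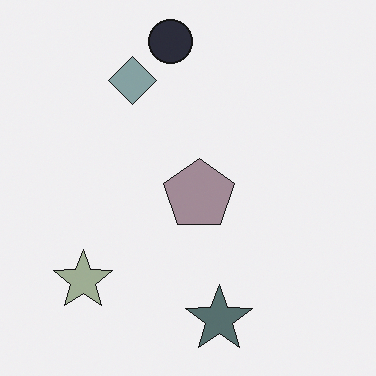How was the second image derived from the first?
The transformation is: heavily desaturated.

All colors are more muted and greyish — a global saturation change.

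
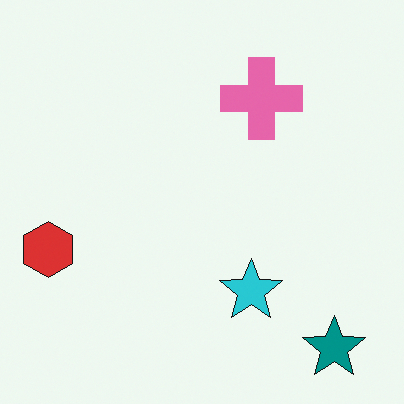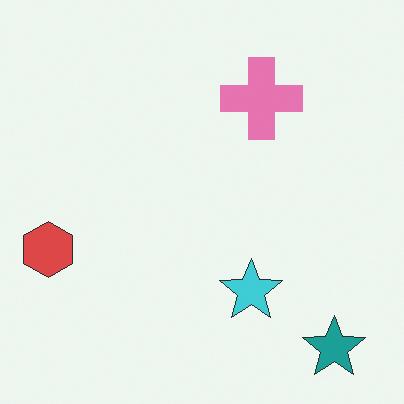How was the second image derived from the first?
The image was given slightly reduced contrast.

Tones are pushed toward mid-grey across the whole image — a global contrast change.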